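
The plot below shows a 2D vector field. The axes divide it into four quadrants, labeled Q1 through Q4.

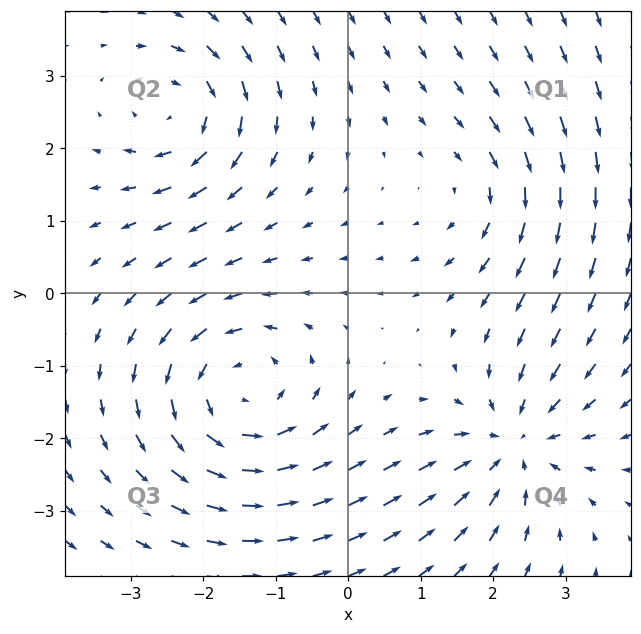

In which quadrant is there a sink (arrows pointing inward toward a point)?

The sink sits at approximately (2.3, -2.1), which lies in quadrant Q4. The divergence there is about -4, negative as expected for a sink.

Q4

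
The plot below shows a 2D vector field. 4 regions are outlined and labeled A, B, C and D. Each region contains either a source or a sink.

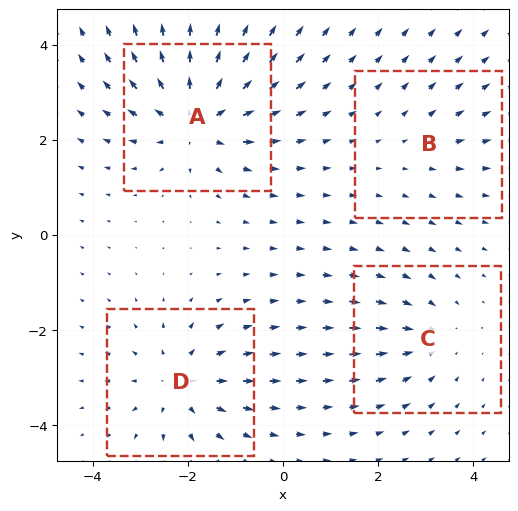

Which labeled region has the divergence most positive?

Divergence at each region's feature centre — A: about +6, B: about +2, C: about -3, D: about +5. Region A is most positive.

A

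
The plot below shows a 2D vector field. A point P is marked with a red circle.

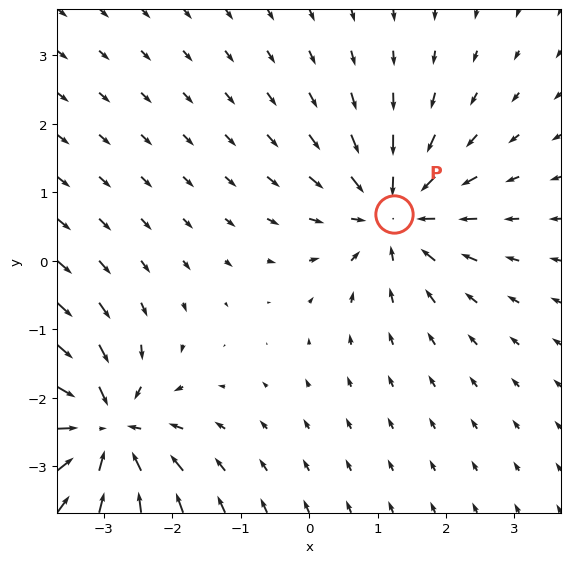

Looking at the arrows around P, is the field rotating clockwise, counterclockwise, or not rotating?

Near P at (1.2, 0.7) the arrows show no circulation. The curl there is ≈0.

not rotating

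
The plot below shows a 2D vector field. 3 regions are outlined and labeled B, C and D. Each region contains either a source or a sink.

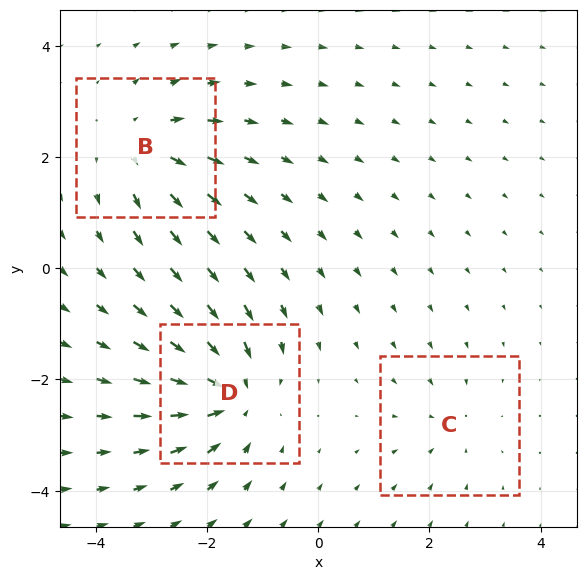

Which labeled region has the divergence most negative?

D

Divergence at each region's feature centre — B: about +4, C: about -2, D: about -5. Region D is most negative.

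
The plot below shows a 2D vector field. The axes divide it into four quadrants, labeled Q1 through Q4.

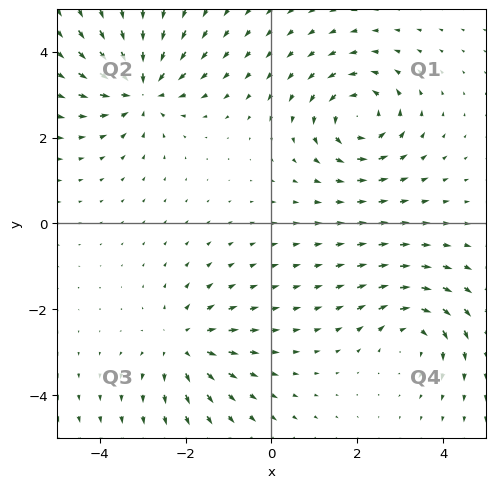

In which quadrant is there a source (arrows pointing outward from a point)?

The source sits at approximately (-2.1, -2.8), which lies in quadrant Q3. The divergence there is about +4, positive as expected for a source.

Q3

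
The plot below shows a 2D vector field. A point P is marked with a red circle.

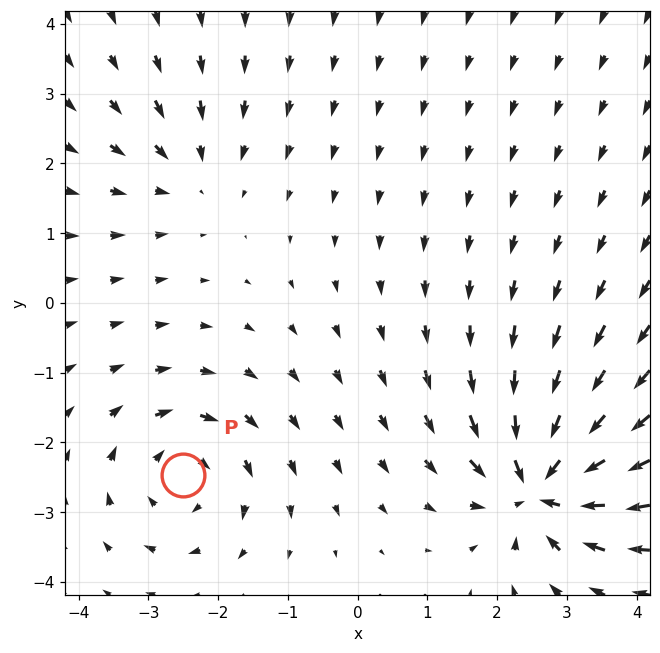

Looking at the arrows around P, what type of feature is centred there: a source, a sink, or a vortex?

At P (-2.5, -2.5) the arrows circulate clockwise. Divergence ≈0, curl about -4 — near-zero divergence with nonzero curl is a vortex.

vortex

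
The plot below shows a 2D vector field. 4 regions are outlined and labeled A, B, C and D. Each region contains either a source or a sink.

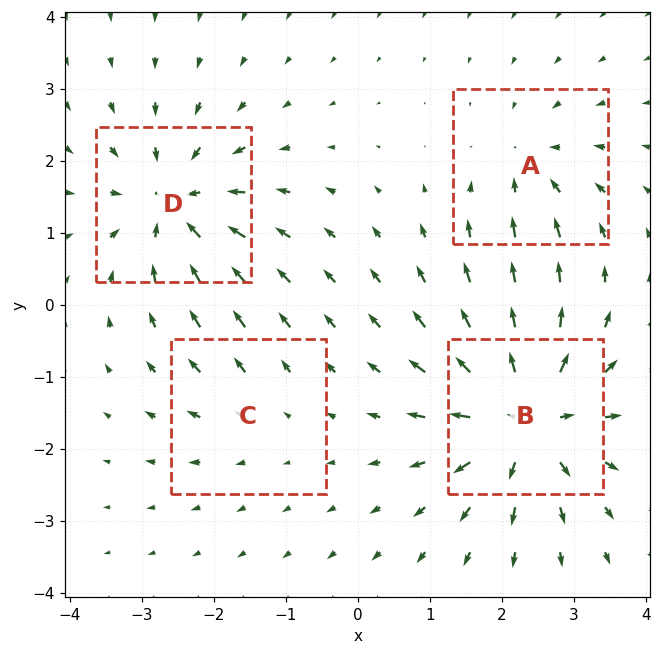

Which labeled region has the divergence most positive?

Divergence at each region's feature centre — A: about -4, B: about +8, C: about +2, D: about -6. Region B is most positive.

B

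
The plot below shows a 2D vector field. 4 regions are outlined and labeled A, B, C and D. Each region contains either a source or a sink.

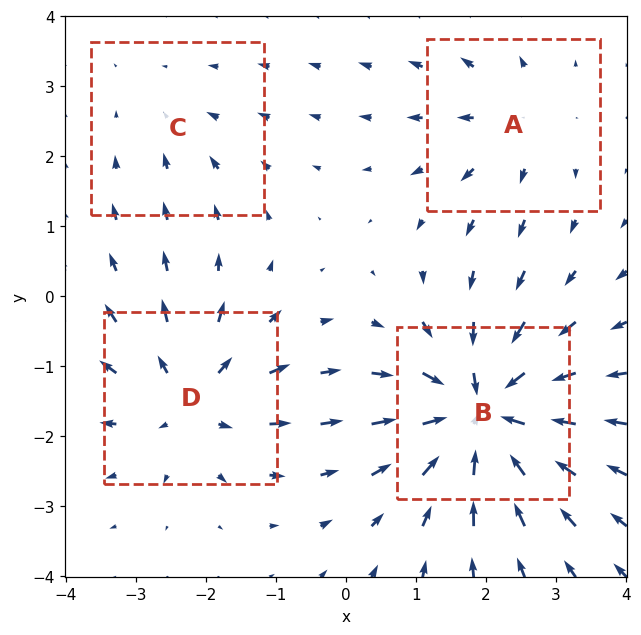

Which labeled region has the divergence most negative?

Divergence at each region's feature centre — A: about +3, B: about -8, C: about -2, D: about +5. Region B is most negative.

B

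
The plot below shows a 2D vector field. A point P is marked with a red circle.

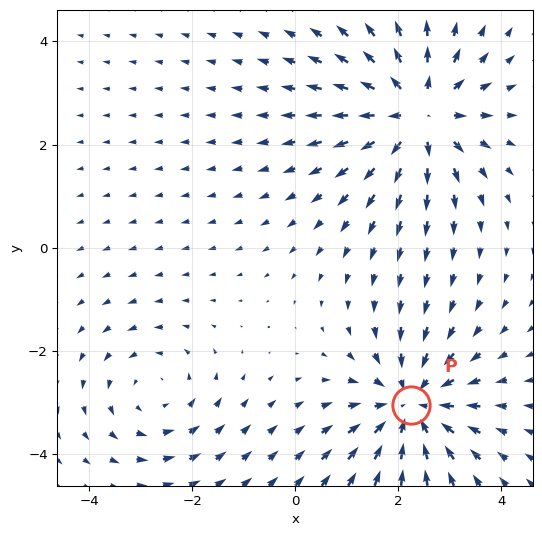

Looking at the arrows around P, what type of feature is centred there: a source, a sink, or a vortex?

At P (2.3, -3.1) the arrows converge inward. Divergence about -4, curl ≈0 — negative divergence with near-zero curl is a sink.

sink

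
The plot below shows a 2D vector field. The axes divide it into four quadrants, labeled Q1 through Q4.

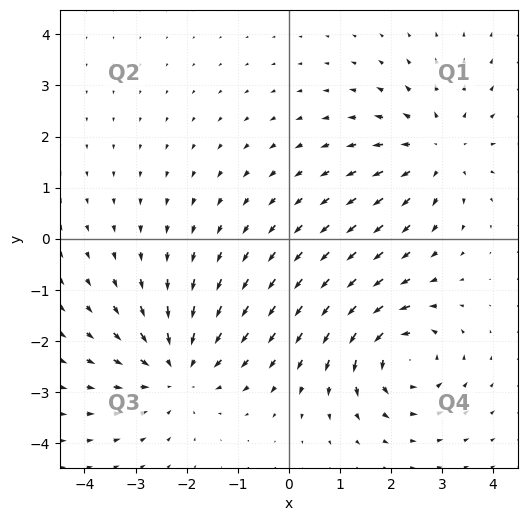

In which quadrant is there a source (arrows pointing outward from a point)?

Q1

The source sits at approximately (2.9, 1.7), which lies in quadrant Q1. The divergence there is about +3, positive as expected for a source.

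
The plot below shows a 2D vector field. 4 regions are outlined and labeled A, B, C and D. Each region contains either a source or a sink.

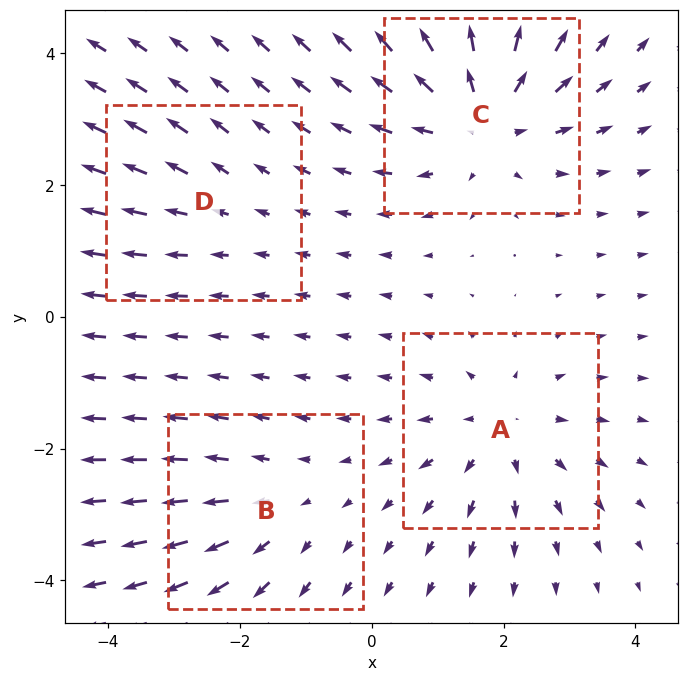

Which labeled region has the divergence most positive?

C

Divergence at each region's feature centre — A: about +4, B: about +3, C: about +6, D: about +2. Region C is most positive.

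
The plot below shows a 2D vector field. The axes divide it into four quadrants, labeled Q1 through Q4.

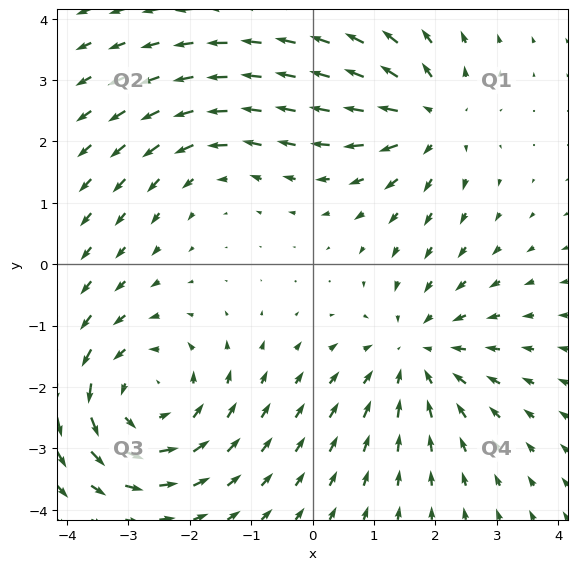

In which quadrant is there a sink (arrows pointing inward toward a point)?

The sink sits at approximately (1.7, -1.5), which lies in quadrant Q4. The divergence there is about -3, negative as expected for a sink.

Q4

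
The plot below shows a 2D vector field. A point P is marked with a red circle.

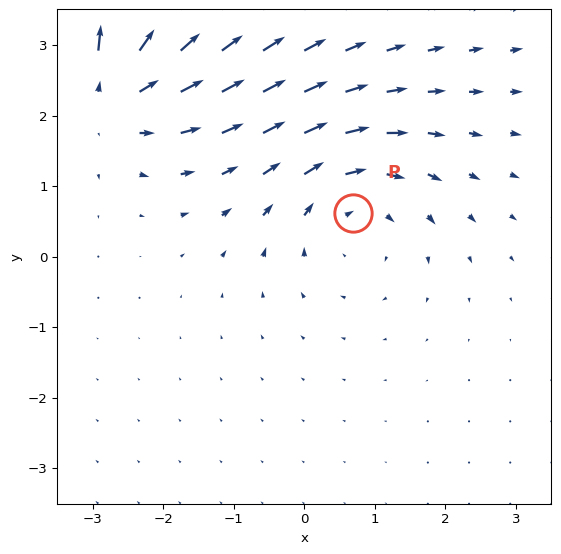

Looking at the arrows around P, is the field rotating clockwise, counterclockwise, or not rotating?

clockwise

Near P at (0.7, 0.6) the arrows circulate clockwise. The curl (z-component) there is about -3; negative curl means clockwise rotation.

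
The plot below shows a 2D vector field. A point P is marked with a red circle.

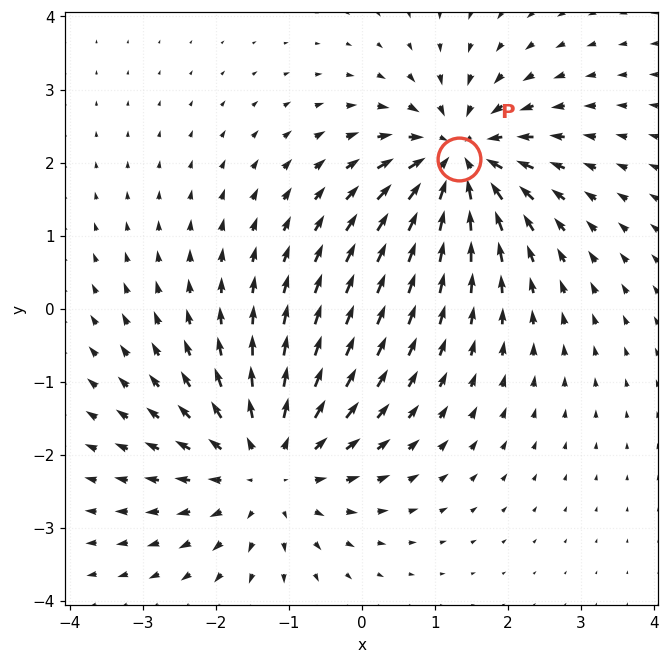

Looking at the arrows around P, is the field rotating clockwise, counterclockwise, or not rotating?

Near P at (1.3, 2.0) the arrows show no circulation. The curl there is ≈0.

not rotating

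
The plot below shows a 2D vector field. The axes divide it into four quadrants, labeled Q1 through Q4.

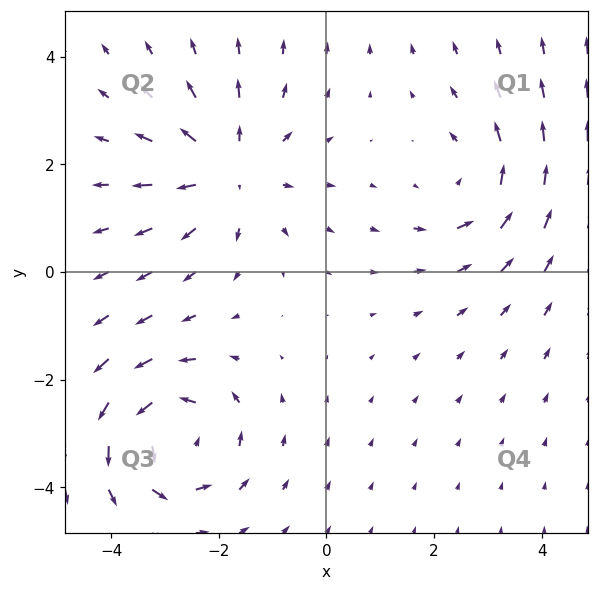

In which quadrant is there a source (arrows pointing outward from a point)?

Q2

The source sits at approximately (-1.8, 1.9), which lies in quadrant Q2. The divergence there is about +3, positive as expected for a source.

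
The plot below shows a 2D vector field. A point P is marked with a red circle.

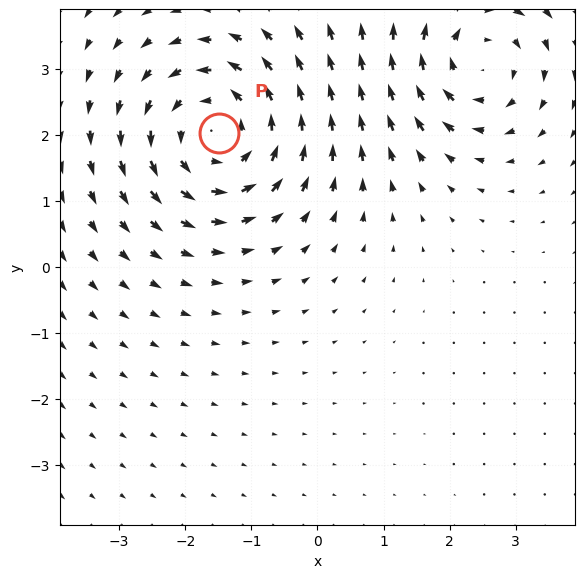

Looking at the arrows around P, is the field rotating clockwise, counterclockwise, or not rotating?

counterclockwise

Near P at (-1.5, 2.0) the arrows circulate counterclockwise. The curl (z-component) there is about +3; positive curl means counterclockwise rotation.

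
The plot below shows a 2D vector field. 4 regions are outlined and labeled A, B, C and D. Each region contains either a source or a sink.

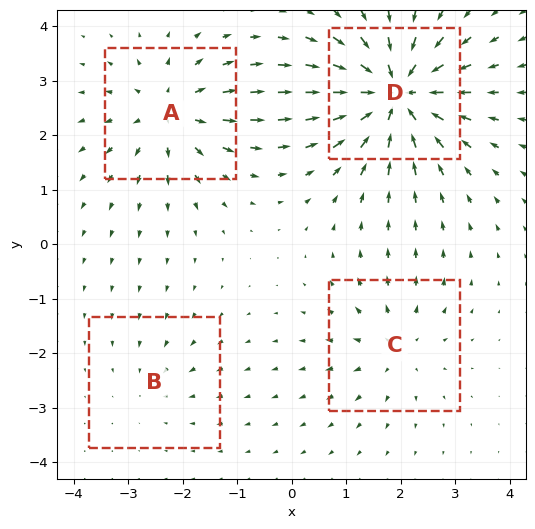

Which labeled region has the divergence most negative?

Divergence at each region's feature centre — A: about +5, B: about -2, C: about +4, D: about -9. Region D is most negative.

D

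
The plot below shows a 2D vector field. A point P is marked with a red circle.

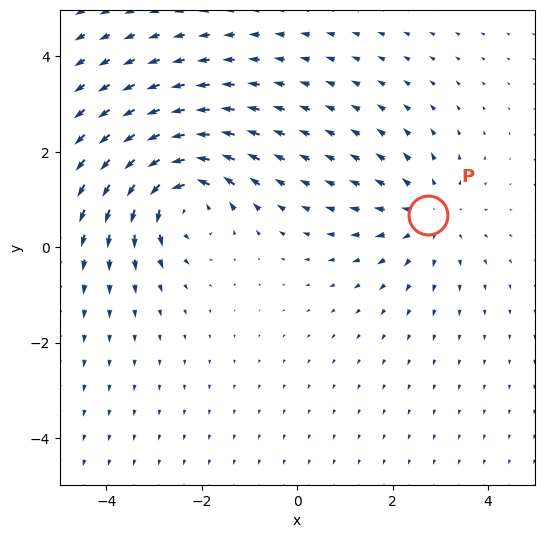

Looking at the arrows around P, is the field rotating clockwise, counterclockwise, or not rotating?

Near P at (2.7, 0.7) the arrows show no circulation. The curl there is ≈0.

not rotating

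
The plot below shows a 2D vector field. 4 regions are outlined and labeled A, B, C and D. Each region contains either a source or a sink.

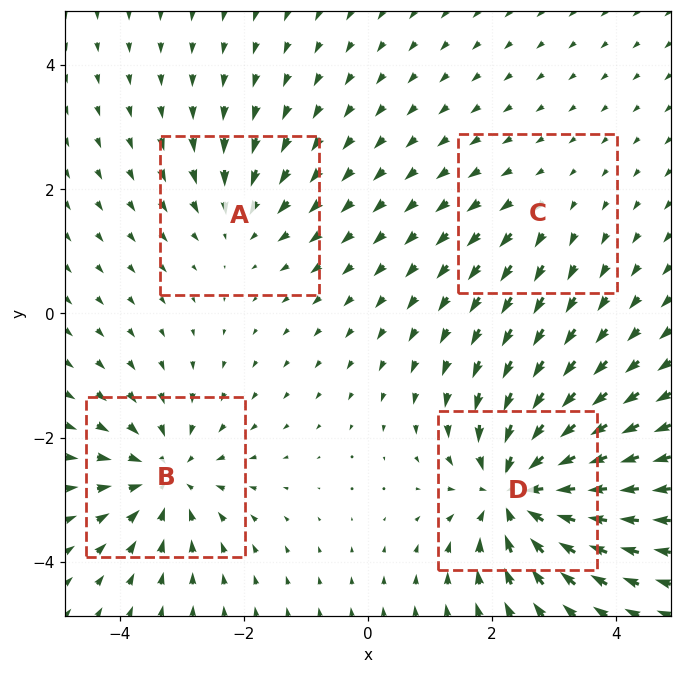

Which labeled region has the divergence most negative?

D

Divergence at each region's feature centre — A: about -3, B: about -5, C: about +2, D: about -8. Region D is most negative.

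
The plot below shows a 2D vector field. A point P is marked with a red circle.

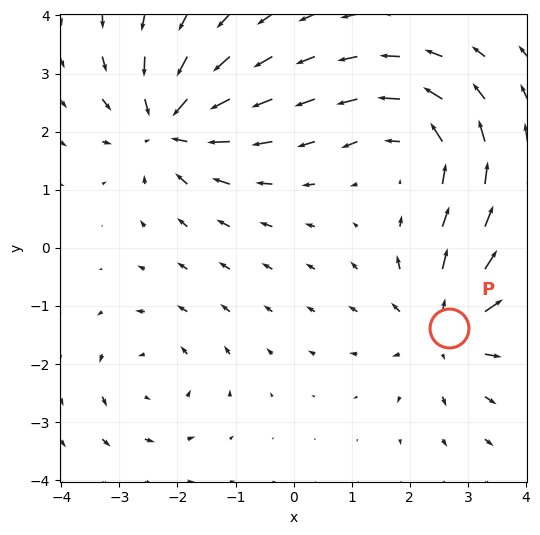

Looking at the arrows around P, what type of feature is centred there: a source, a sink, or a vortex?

source

At P (2.7, -1.4) the arrows spread outward. Divergence about +4, curl ≈0 — positive divergence with near-zero curl is a source.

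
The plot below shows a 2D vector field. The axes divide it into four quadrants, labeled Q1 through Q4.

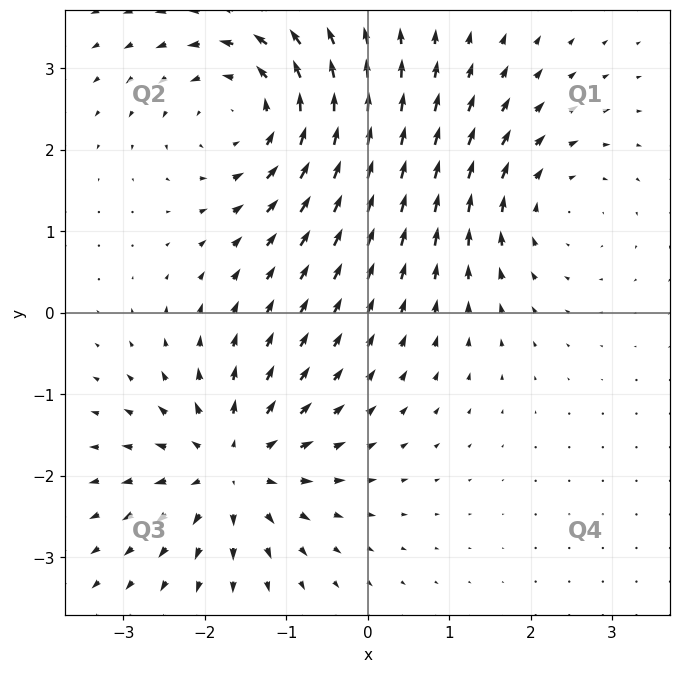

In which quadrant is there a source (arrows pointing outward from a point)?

Q3

The source sits at approximately (-1.7, -1.9), which lies in quadrant Q3. The divergence there is about +5, positive as expected for a source.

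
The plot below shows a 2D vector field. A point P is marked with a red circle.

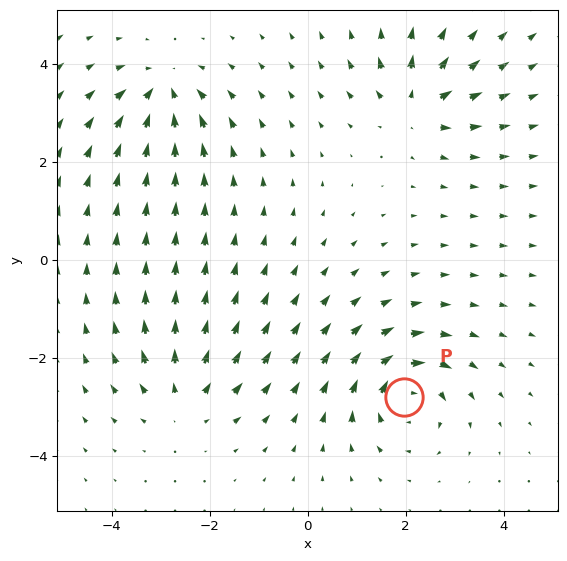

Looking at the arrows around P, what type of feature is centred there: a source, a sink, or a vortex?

vortex

At P (2.0, -2.8) the arrows circulate clockwise. Divergence ≈0, curl about -6 — near-zero divergence with nonzero curl is a vortex.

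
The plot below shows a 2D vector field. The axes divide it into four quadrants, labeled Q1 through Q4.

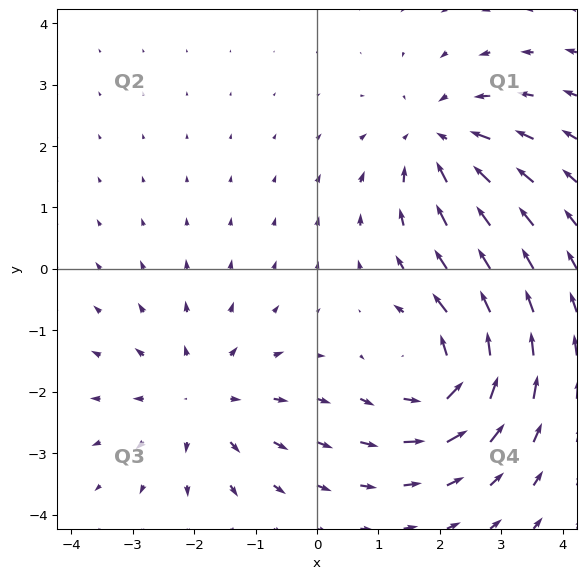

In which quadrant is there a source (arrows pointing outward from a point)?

The source sits at approximately (-1.9, -2.1), which lies in quadrant Q3. The divergence there is about +3, positive as expected for a source.

Q3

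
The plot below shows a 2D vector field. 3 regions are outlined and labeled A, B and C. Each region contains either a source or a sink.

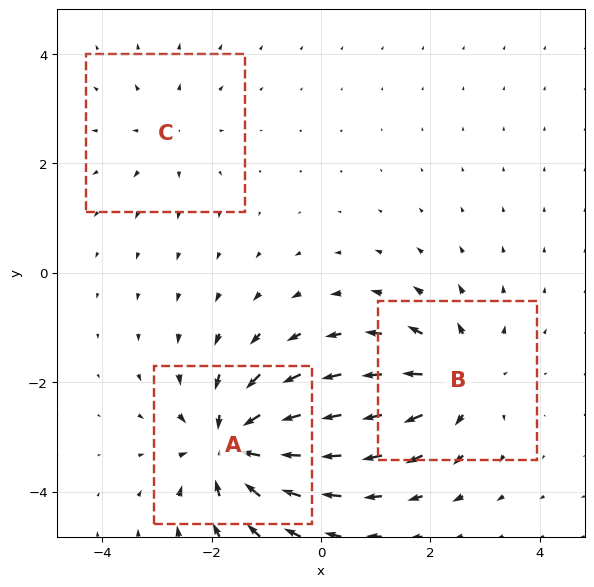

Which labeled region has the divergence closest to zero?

C

Divergence at each region's feature centre — A: about -6, B: about +4, C: about +2. Region C is closest to zero.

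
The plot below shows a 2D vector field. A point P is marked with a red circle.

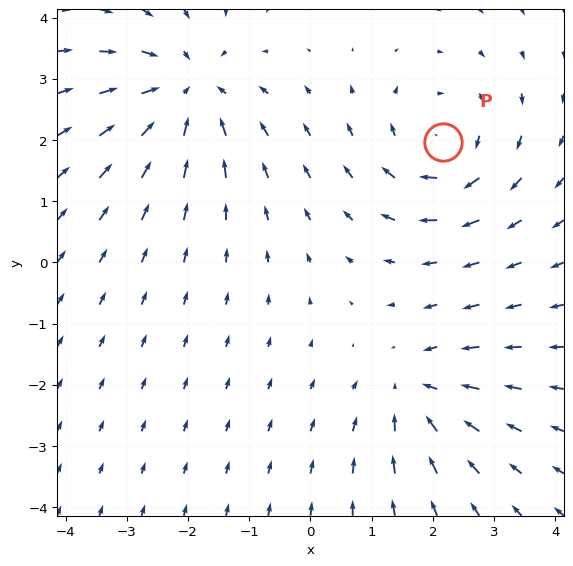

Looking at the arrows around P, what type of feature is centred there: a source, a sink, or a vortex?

vortex

At P (2.2, 2.0) the arrows circulate clockwise. Divergence ≈0, curl about -4 — near-zero divergence with nonzero curl is a vortex.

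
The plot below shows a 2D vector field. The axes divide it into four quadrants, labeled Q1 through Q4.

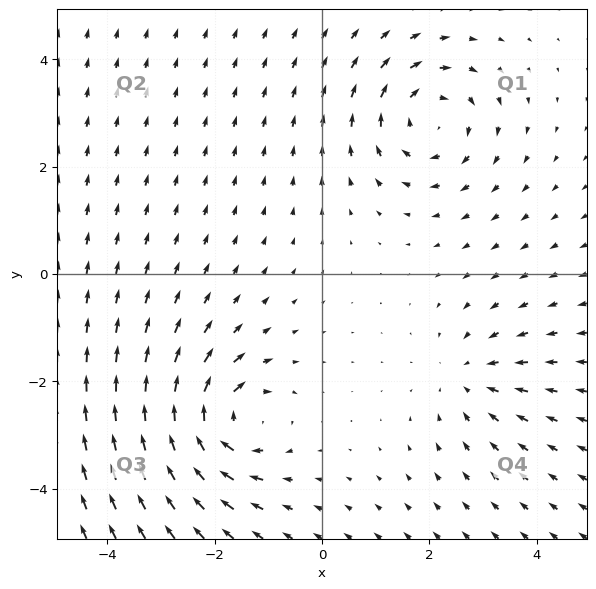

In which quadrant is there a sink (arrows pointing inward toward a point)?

Q4

The sink sits at approximately (2.8, -1.9), which lies in quadrant Q4. The divergence there is about -3, negative as expected for a sink.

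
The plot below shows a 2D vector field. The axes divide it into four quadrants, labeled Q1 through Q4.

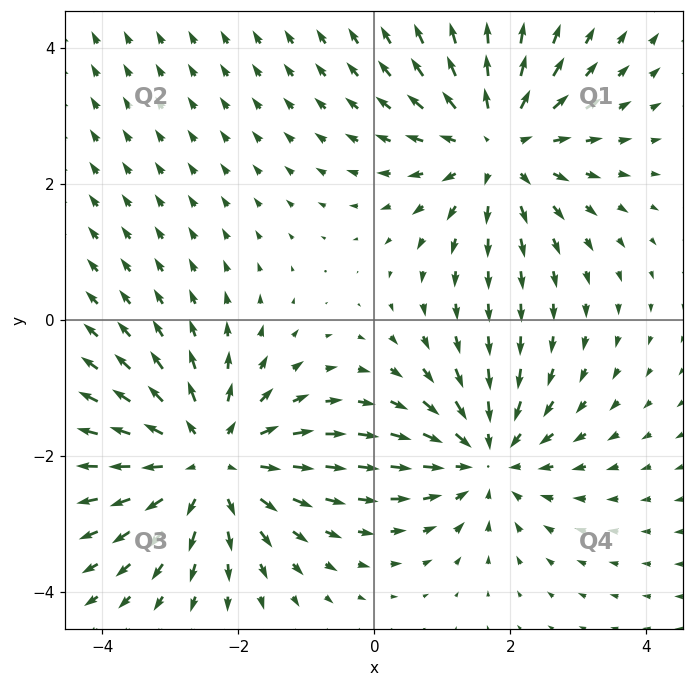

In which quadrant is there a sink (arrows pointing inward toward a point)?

The sink sits at approximately (1.6, -2.0), which lies in quadrant Q4. The divergence there is about -3, negative as expected for a sink.

Q4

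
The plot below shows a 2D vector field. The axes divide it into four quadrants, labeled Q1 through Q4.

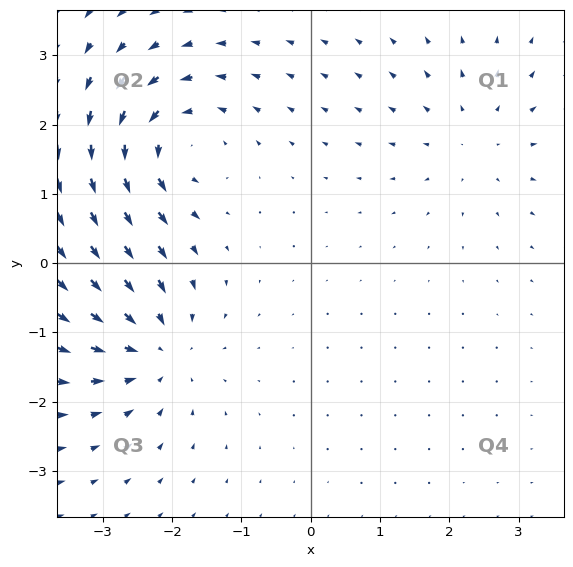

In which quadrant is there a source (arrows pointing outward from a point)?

The source sits at approximately (2.4, 1.8), which lies in quadrant Q1. The divergence there is about +2, positive as expected for a source.

Q1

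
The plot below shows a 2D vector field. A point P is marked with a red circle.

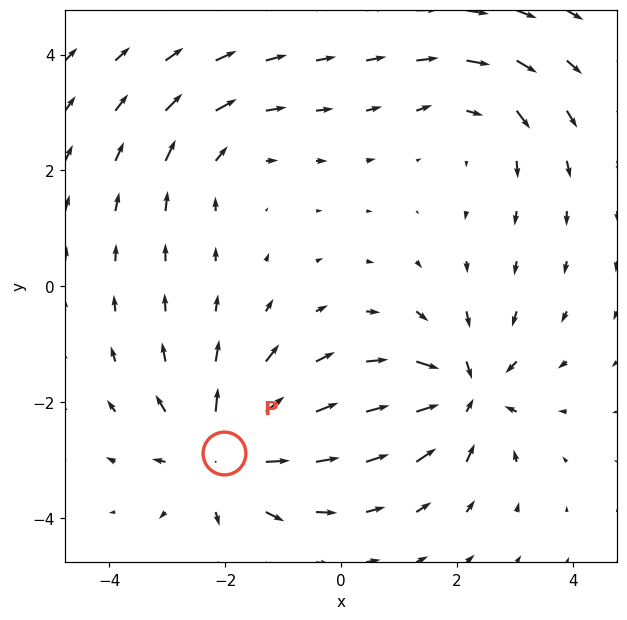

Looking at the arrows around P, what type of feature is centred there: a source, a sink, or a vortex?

At P (-2.0, -2.9) the arrows spread outward. Divergence about +5, curl ≈0 — positive divergence with near-zero curl is a source.

source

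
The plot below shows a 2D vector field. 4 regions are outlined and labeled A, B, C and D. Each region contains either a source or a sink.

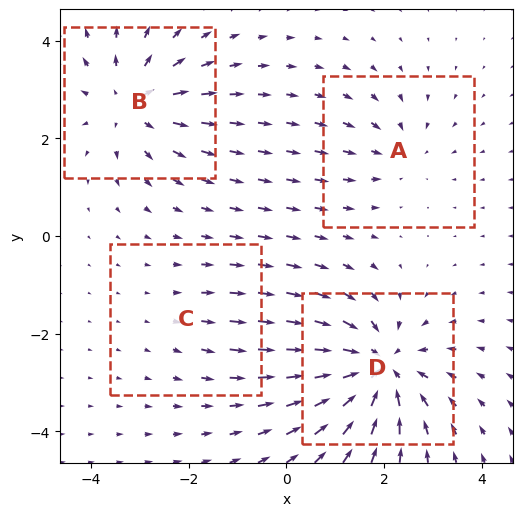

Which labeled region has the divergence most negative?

D

Divergence at each region's feature centre — A: about -3, B: about +5, C: about +2, D: about -7. Region D is most negative.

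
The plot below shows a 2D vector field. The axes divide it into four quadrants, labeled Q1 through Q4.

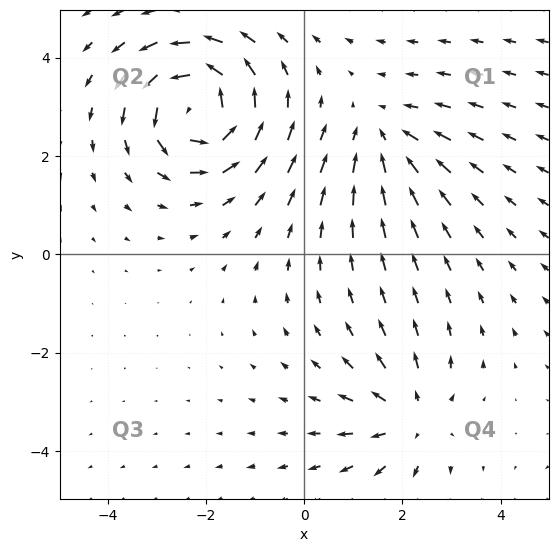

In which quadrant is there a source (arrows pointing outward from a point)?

The source sits at approximately (2.2, -3.3), which lies in quadrant Q4. The divergence there is about +3, positive as expected for a source.

Q4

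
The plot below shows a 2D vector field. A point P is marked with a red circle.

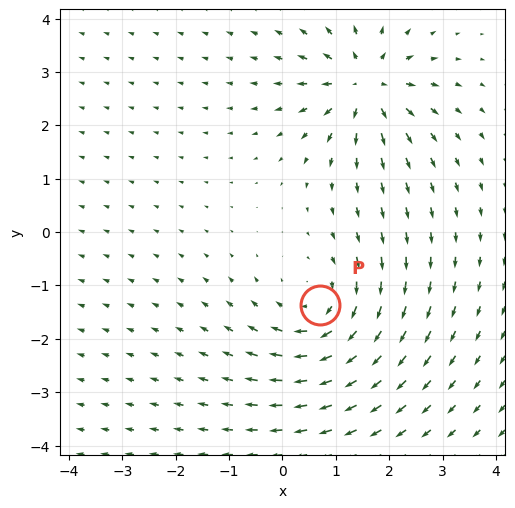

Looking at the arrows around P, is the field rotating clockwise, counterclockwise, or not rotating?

clockwise

Near P at (0.7, -1.4) the arrows circulate clockwise. The curl (z-component) there is about -4; negative curl means clockwise rotation.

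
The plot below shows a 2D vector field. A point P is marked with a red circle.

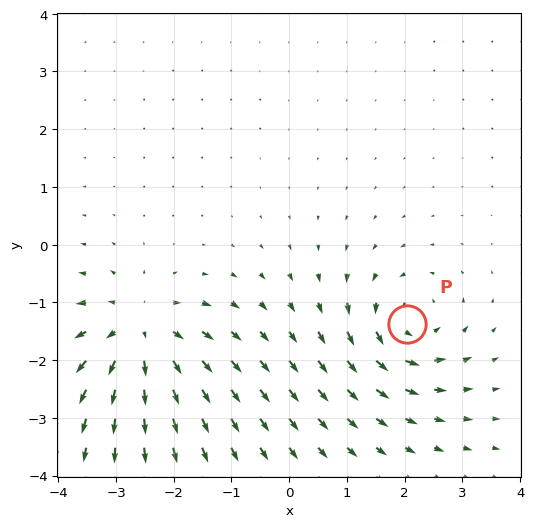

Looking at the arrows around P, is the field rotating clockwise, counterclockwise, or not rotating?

Near P at (2.0, -1.4) the arrows circulate counterclockwise. The curl (z-component) there is about +5; positive curl means counterclockwise rotation.

counterclockwise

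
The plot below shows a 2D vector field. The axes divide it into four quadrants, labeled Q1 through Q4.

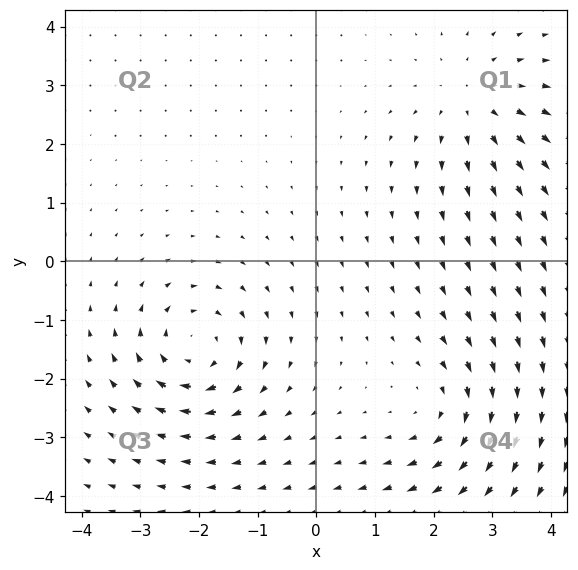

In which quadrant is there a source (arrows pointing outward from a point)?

The source sits at approximately (2.7, 2.7), which lies in quadrant Q1. The divergence there is about +4, positive as expected for a source.

Q1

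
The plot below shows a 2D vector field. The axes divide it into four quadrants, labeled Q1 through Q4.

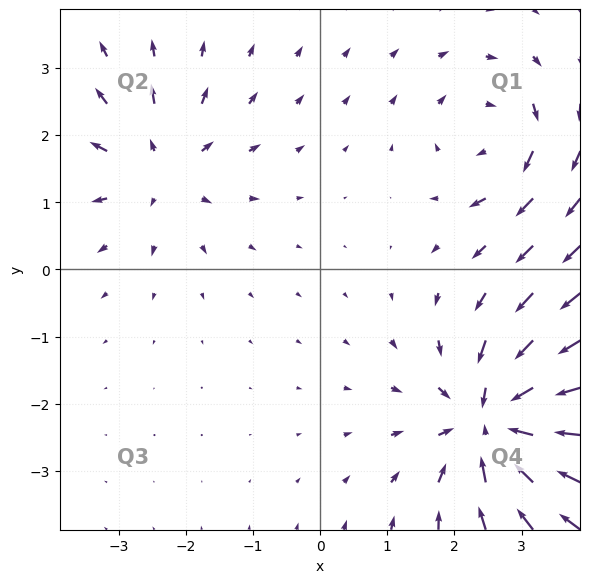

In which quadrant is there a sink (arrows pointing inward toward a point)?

Q4

The sink sits at approximately (2.6, -2.3), which lies in quadrant Q4. The divergence there is about -6, negative as expected for a sink.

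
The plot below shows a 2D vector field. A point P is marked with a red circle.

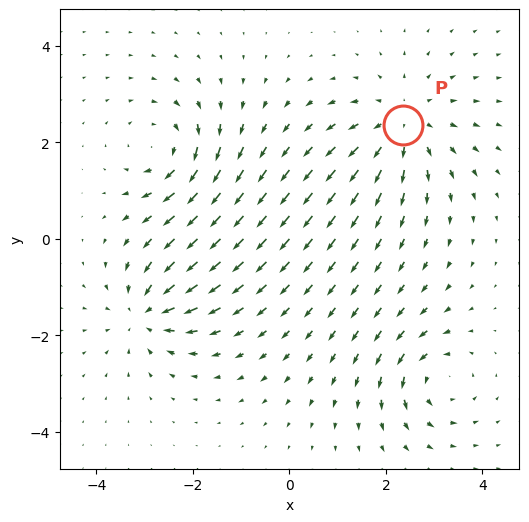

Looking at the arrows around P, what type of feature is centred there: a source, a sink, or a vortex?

At P (2.3, 2.4) the arrows spread outward. Divergence about +4, curl ≈0 — positive divergence with near-zero curl is a source.

source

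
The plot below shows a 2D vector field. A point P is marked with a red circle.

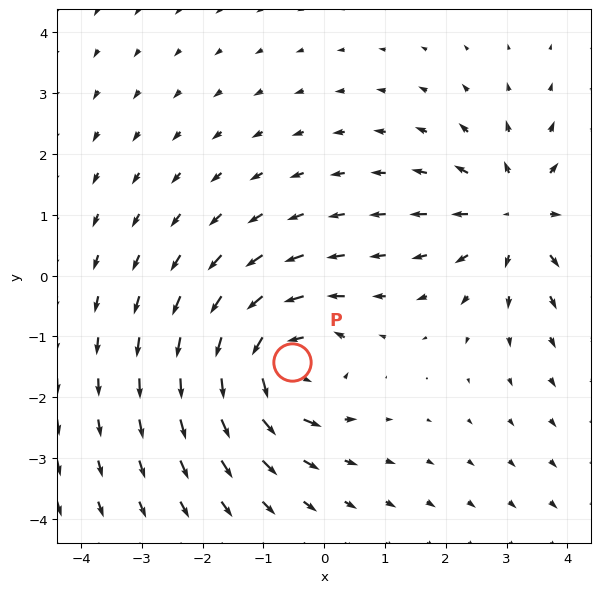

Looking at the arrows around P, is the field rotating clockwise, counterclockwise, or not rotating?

counterclockwise

Near P at (-0.5, -1.4) the arrows circulate counterclockwise. The curl (z-component) there is about +6; positive curl means counterclockwise rotation.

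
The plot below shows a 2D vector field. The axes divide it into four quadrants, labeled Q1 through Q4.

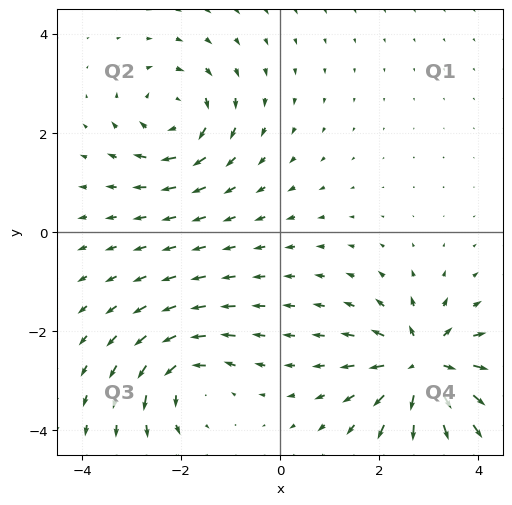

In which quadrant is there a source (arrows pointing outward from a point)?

Q4

The source sits at approximately (2.9, -2.7), which lies in quadrant Q4. The divergence there is about +7, positive as expected for a source.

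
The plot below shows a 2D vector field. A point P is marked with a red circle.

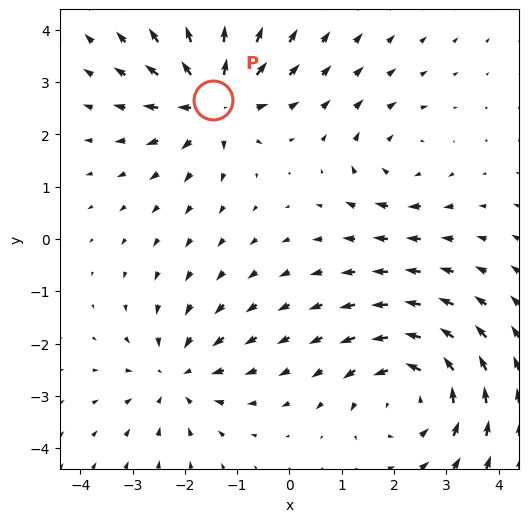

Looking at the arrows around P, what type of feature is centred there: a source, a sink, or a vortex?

At P (-1.5, 2.7) the arrows spread outward. Divergence about +6, curl ≈0 — positive divergence with near-zero curl is a source.

source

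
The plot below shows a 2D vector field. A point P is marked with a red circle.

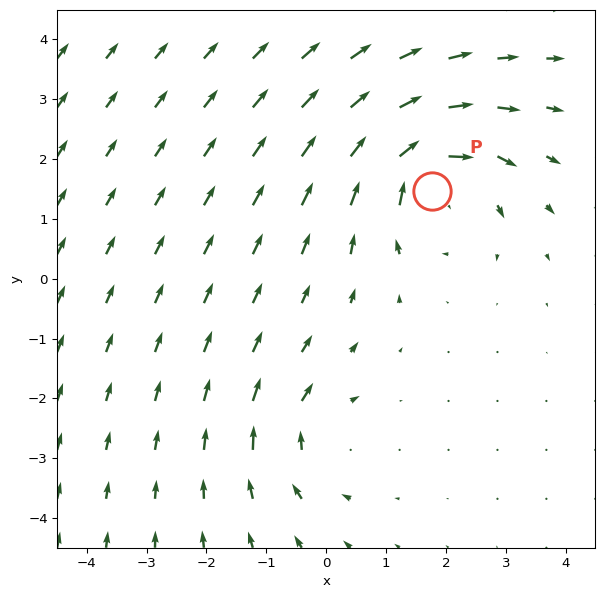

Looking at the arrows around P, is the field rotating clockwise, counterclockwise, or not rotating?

Near P at (1.8, 1.5) the arrows circulate clockwise. The curl (z-component) there is about -5; negative curl means clockwise rotation.

clockwise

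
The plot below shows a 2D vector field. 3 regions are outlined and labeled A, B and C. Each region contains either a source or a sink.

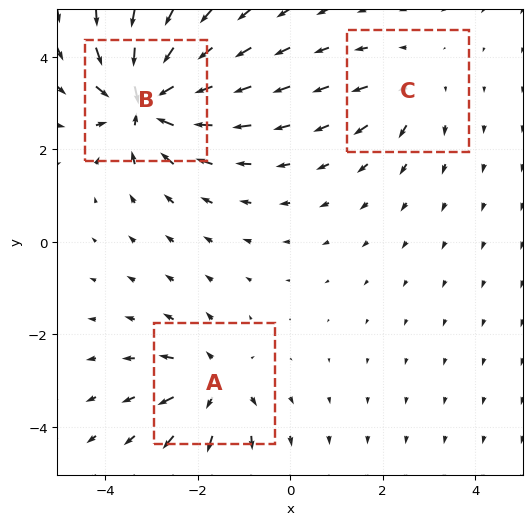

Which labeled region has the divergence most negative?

B

Divergence at each region's feature centre — A: about +4, B: about -7, C: about +2. Region B is most negative.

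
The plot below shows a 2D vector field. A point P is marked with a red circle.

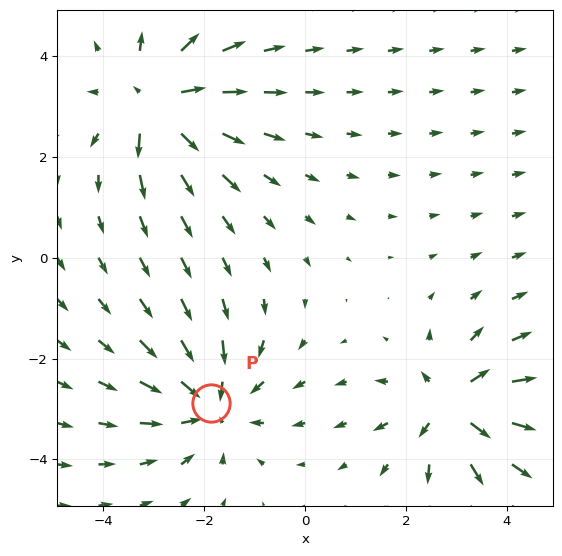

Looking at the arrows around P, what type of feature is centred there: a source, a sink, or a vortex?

sink

At P (-1.9, -2.9) the arrows converge inward. Divergence about -3, curl ≈0 — negative divergence with near-zero curl is a sink.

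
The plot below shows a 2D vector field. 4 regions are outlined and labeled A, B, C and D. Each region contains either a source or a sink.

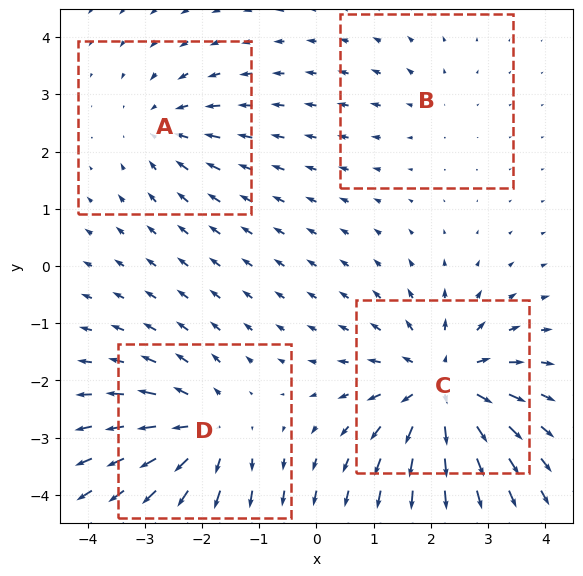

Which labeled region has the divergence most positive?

C

Divergence at each region's feature centre — A: about -4, B: about +2, C: about +7, D: about +5. Region C is most positive.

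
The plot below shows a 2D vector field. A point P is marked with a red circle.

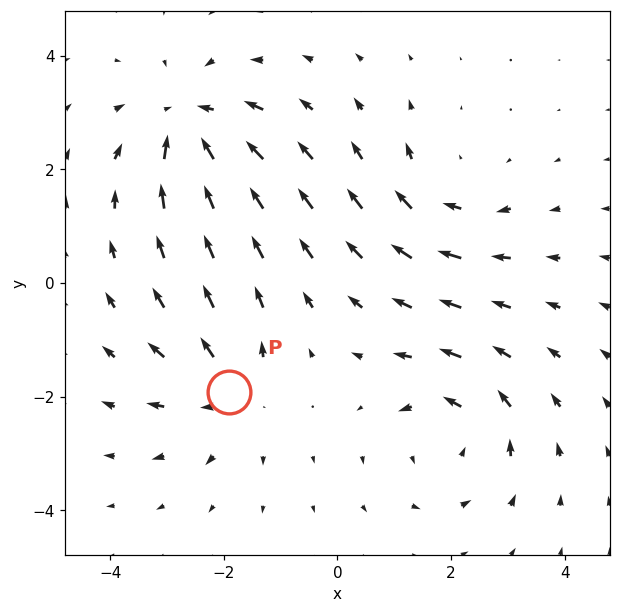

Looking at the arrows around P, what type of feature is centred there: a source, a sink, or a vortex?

At P (-1.9, -1.9) the arrows spread outward. Divergence about +3, curl ≈0 — positive divergence with near-zero curl is a source.

source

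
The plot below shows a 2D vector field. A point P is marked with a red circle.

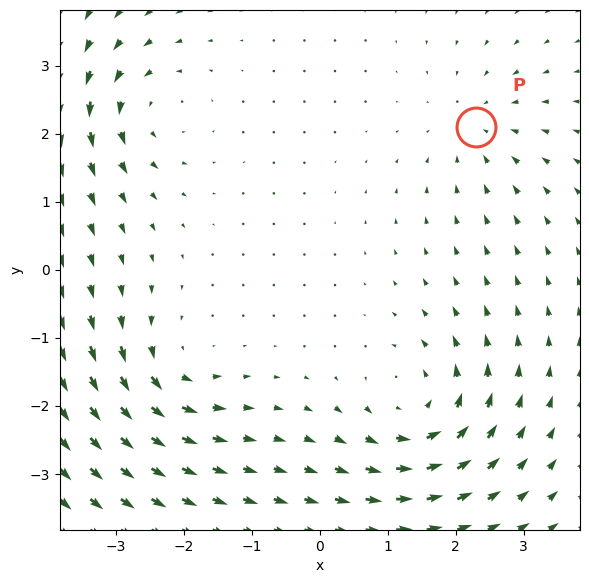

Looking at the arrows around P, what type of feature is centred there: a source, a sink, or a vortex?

sink

At P (2.3, 2.1) the arrows converge inward. Divergence about -3, curl ≈0 — negative divergence with near-zero curl is a sink.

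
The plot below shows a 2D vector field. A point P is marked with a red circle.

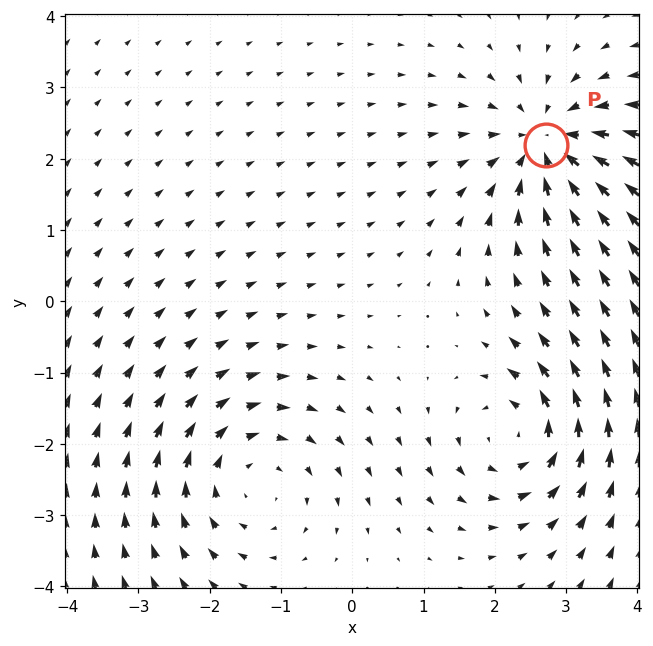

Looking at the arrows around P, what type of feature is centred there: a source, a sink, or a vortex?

sink

At P (2.7, 2.2) the arrows converge inward. Divergence about -5, curl ≈0 — negative divergence with near-zero curl is a sink.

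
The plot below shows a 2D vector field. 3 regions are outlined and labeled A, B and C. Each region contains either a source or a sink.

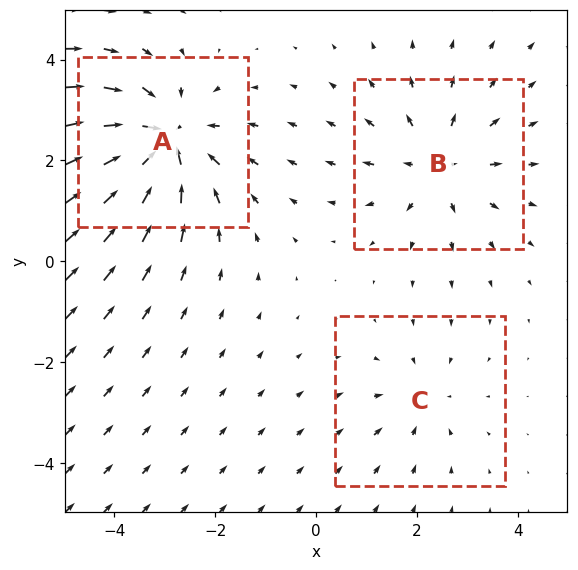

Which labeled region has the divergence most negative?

Divergence at each region's feature centre — A: about -5, B: about +3, C: about -2. Region A is most negative.

A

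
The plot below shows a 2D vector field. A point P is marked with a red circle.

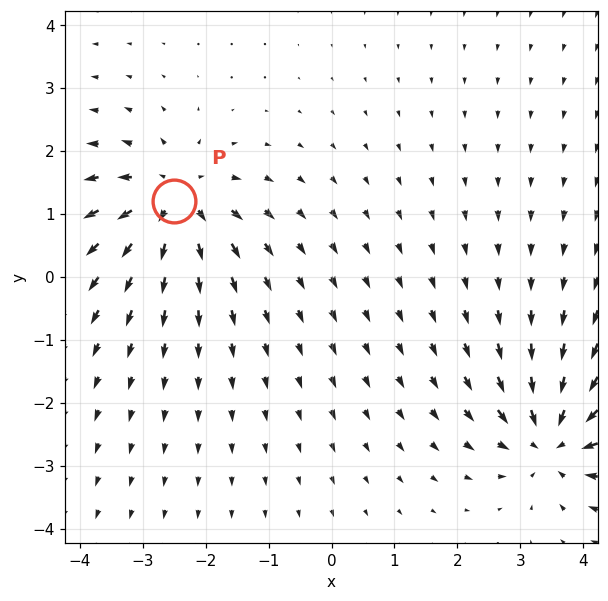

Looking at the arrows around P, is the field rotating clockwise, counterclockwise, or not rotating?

not rotating

Near P at (-2.5, 1.2) the arrows show no circulation. The curl there is ≈0.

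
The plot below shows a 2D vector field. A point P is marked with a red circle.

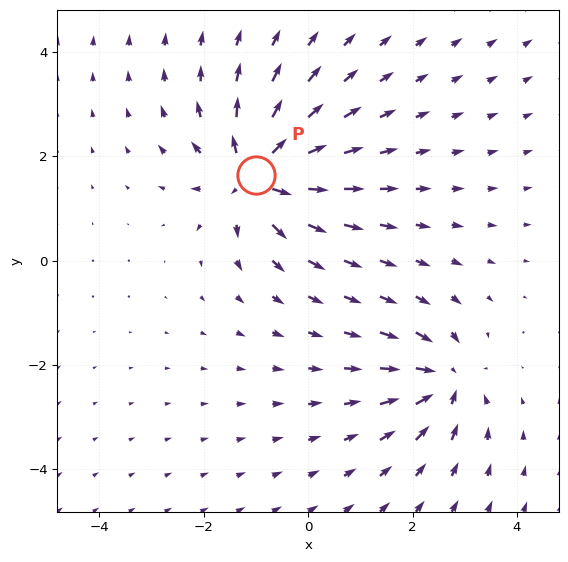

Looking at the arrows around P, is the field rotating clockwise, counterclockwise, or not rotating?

not rotating

Near P at (-1.0, 1.6) the arrows show no circulation. The curl there is ≈0.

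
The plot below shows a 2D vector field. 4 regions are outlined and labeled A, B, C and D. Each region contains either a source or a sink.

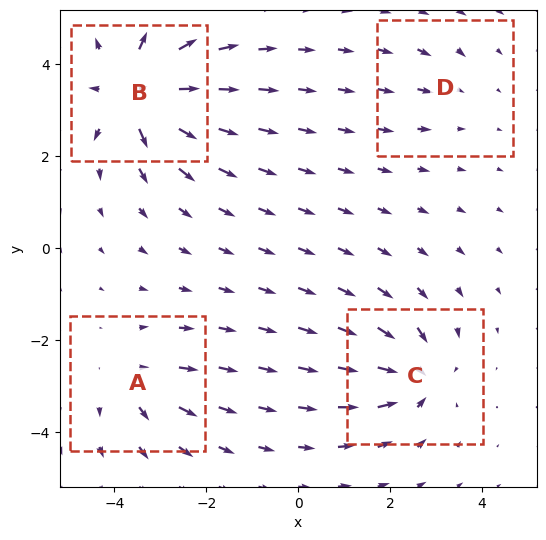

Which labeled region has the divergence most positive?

B

Divergence at each region's feature centre — A: about +4, B: about +9, C: about -6, D: about -2. Region B is most positive.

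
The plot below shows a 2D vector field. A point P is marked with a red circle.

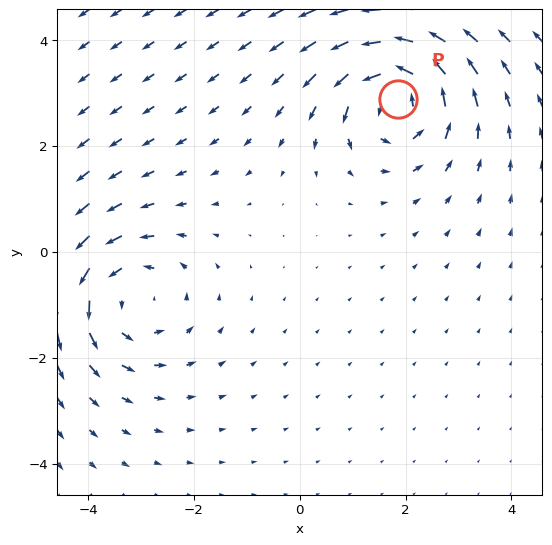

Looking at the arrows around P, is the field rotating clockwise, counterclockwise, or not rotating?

Near P at (1.8, 2.9) the arrows circulate counterclockwise. The curl (z-component) there is about +5; positive curl means counterclockwise rotation.

counterclockwise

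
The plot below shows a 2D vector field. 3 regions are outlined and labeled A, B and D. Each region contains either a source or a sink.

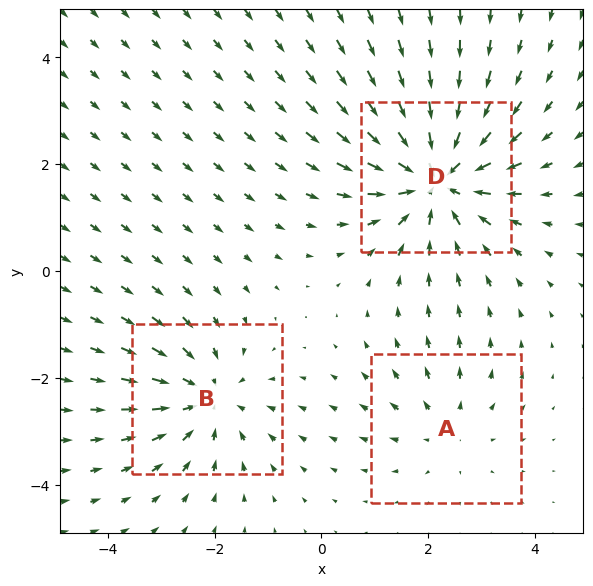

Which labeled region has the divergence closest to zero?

A

Divergence at each region's feature centre — A: about +2, B: about -3, D: about -5. Region A is closest to zero.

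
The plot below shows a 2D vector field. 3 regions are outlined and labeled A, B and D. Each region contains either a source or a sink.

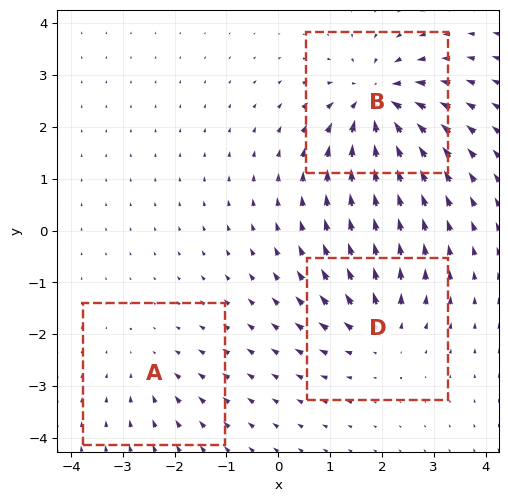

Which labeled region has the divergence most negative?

Divergence at each region's feature centre — A: about -2, B: about -6, D: about +4. Region B is most negative.

B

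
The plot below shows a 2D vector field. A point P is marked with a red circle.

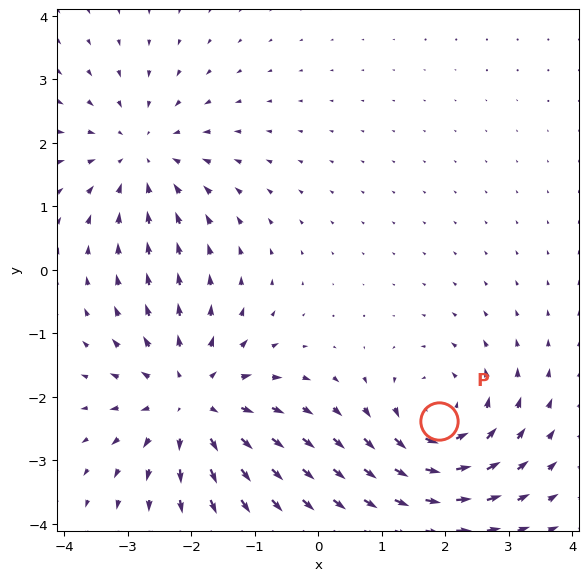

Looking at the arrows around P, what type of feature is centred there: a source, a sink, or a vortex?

At P (1.9, -2.4) the arrows circulate counterclockwise. Divergence ≈0, curl about +4 — near-zero divergence with nonzero curl is a vortex.

vortex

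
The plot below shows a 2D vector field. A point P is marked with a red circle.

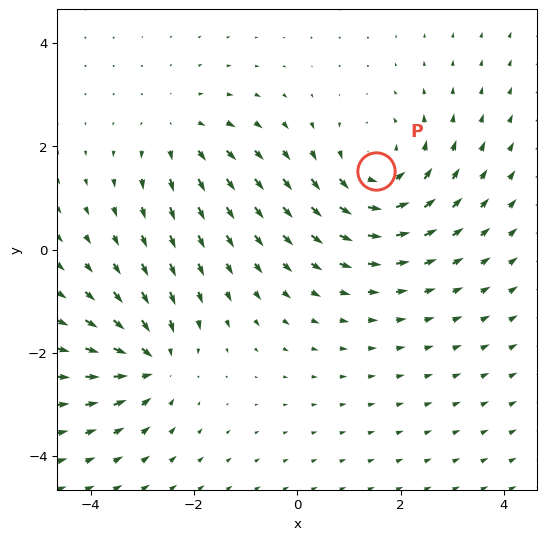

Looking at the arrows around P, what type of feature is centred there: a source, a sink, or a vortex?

At P (1.5, 1.5) the arrows circulate counterclockwise. Divergence ≈0, curl about +4 — near-zero divergence with nonzero curl is a vortex.

vortex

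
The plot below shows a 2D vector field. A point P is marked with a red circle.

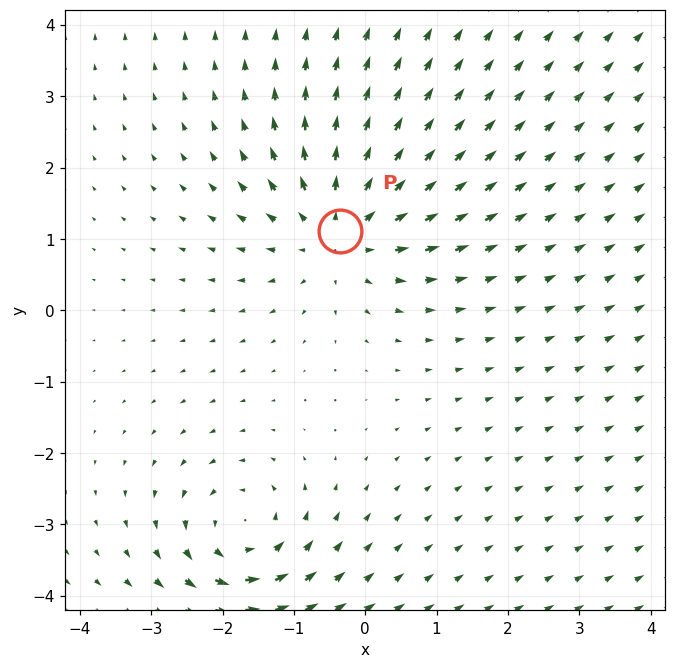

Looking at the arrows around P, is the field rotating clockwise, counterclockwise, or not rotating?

not rotating

Near P at (-0.4, 1.1) the arrows show no circulation. The curl there is ≈0.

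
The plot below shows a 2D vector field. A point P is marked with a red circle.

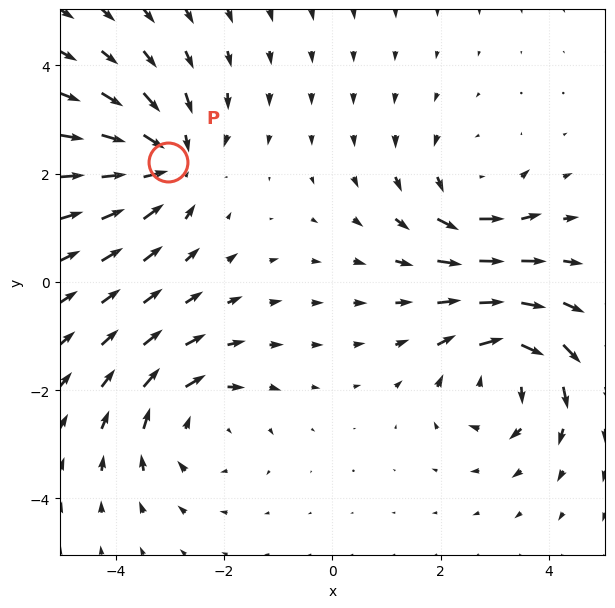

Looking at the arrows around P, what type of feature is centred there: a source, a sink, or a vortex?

At P (-3.0, 2.2) the arrows converge inward. Divergence about -4, curl ≈0 — negative divergence with near-zero curl is a sink.

sink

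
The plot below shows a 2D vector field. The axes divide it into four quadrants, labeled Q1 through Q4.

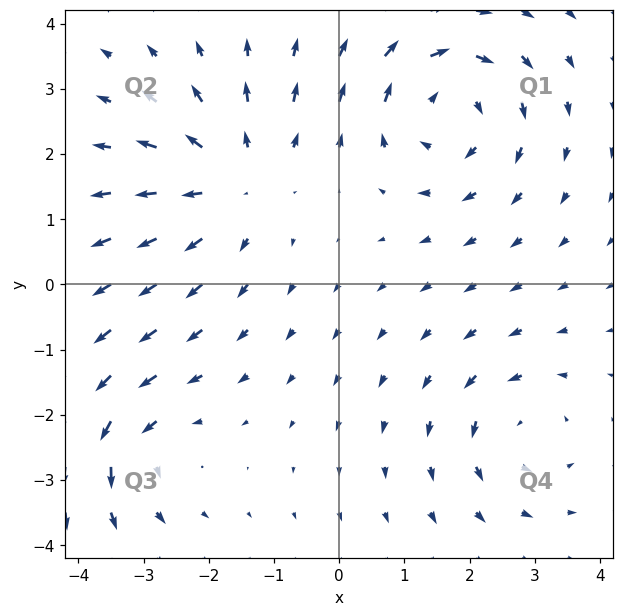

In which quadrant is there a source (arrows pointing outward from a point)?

The source sits at approximately (-1.6, 1.6), which lies in quadrant Q2. The divergence there is about +4, positive as expected for a source.

Q2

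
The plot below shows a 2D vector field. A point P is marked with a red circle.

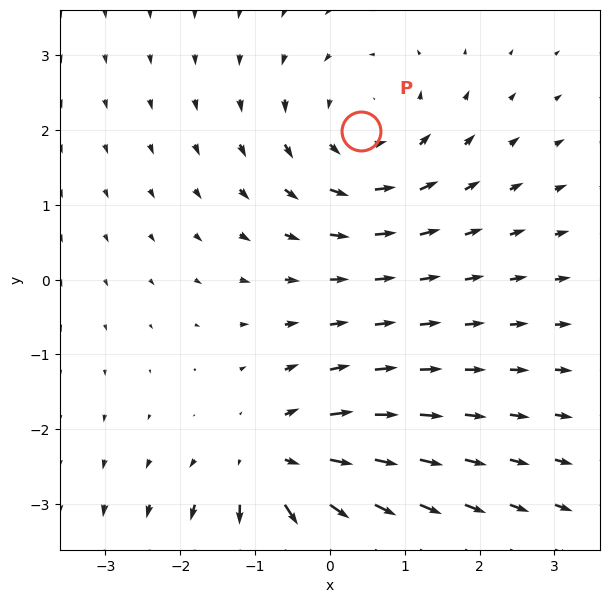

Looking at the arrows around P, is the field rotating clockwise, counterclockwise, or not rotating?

counterclockwise

Near P at (0.4, 2.0) the arrows circulate counterclockwise. The curl (z-component) there is about +3; positive curl means counterclockwise rotation.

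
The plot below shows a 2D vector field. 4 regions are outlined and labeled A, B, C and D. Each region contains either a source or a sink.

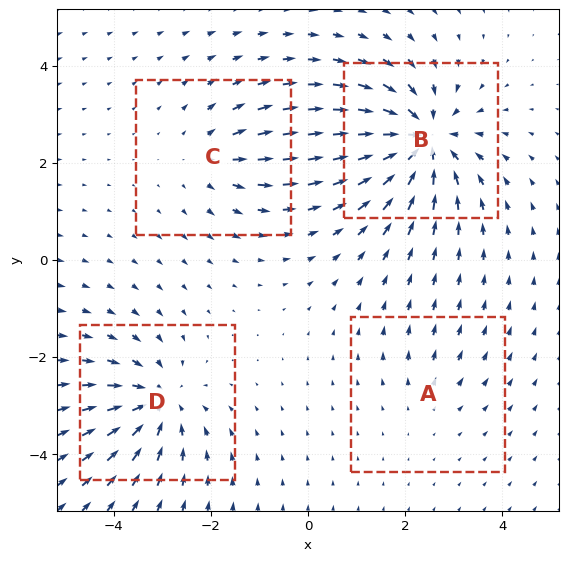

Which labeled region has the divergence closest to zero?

Divergence at each region's feature centre — A: about +2, B: about -8, C: about +3, D: about -5. Region A is closest to zero.

A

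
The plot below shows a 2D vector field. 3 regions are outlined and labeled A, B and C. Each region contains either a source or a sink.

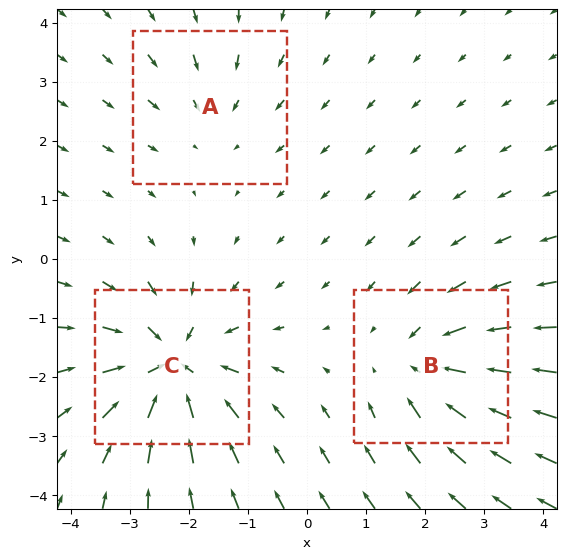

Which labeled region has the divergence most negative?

Divergence at each region's feature centre — A: about -2, B: about -3, C: about -5. Region C is most negative.

C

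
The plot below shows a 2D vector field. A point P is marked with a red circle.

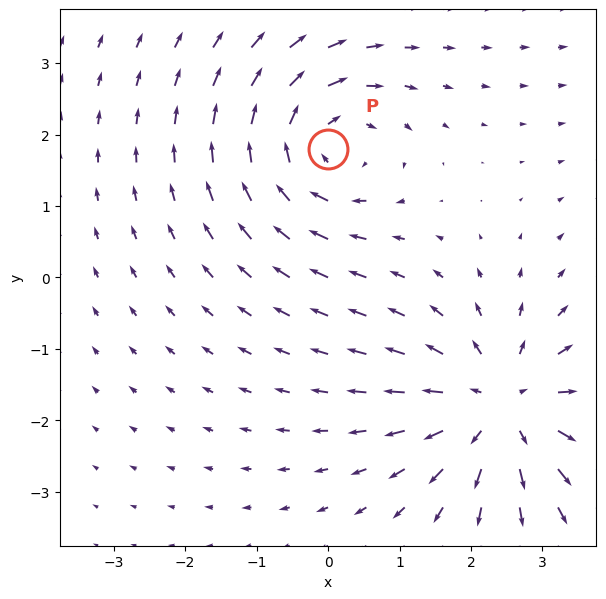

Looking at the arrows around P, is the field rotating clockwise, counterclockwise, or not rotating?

Near P at (0.0, 1.8) the arrows circulate clockwise. The curl (z-component) there is about -5; negative curl means clockwise rotation.

clockwise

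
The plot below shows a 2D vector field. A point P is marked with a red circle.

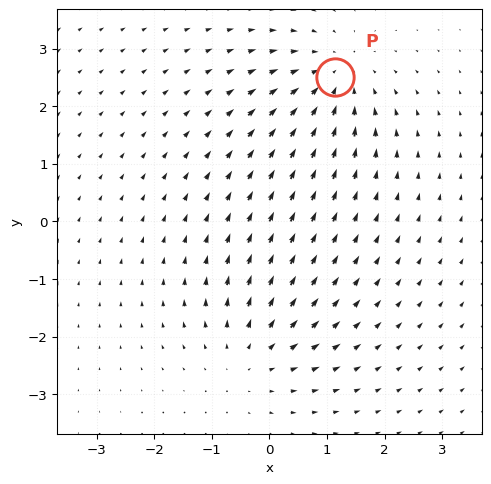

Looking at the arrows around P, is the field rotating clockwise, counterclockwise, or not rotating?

not rotating

Near P at (1.1, 2.5) the arrows show no circulation. The curl there is ≈0.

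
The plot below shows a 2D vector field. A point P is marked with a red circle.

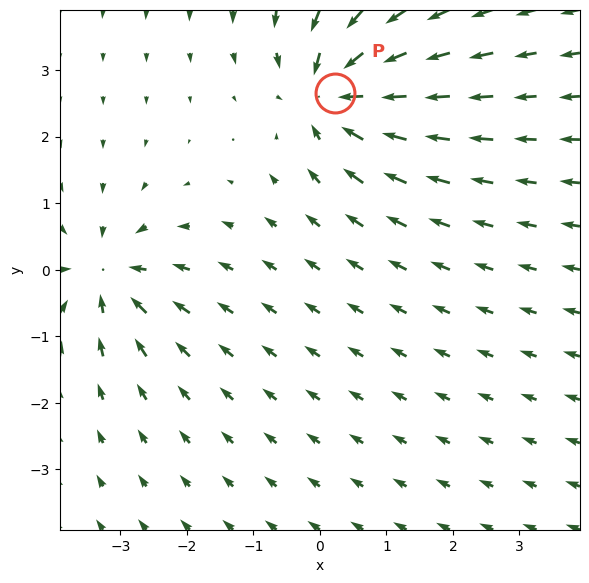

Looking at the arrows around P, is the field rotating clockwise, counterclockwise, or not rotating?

Near P at (0.2, 2.7) the arrows show no circulation. The curl there is ≈0.

not rotating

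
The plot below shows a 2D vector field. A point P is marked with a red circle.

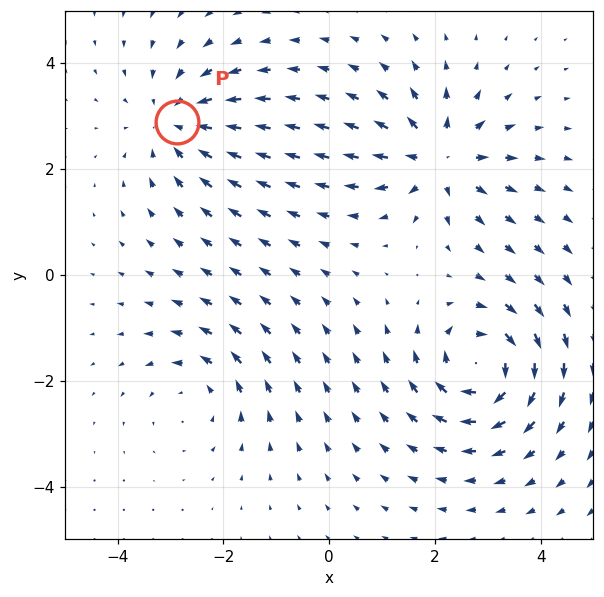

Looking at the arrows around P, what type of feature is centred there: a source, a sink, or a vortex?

At P (-2.9, 2.9) the arrows converge inward. Divergence about -4, curl ≈0 — negative divergence with near-zero curl is a sink.

sink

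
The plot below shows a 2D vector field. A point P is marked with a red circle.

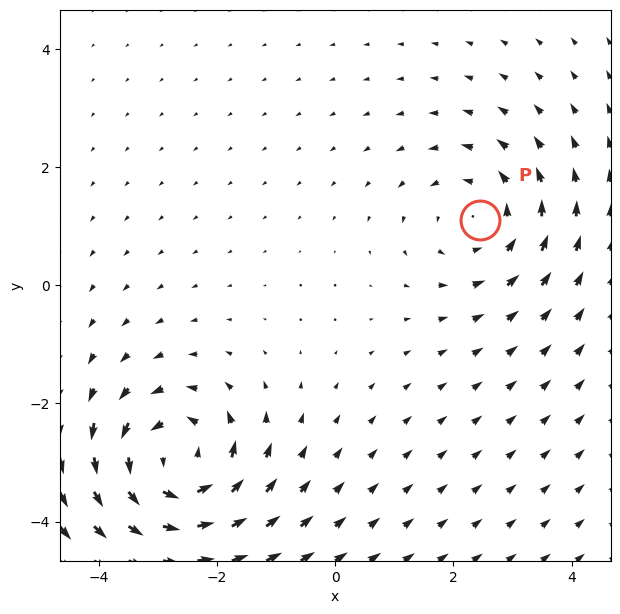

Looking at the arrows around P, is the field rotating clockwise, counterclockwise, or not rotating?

Near P at (2.5, 1.1) the arrows circulate counterclockwise. The curl (z-component) there is about +3; positive curl means counterclockwise rotation.

counterclockwise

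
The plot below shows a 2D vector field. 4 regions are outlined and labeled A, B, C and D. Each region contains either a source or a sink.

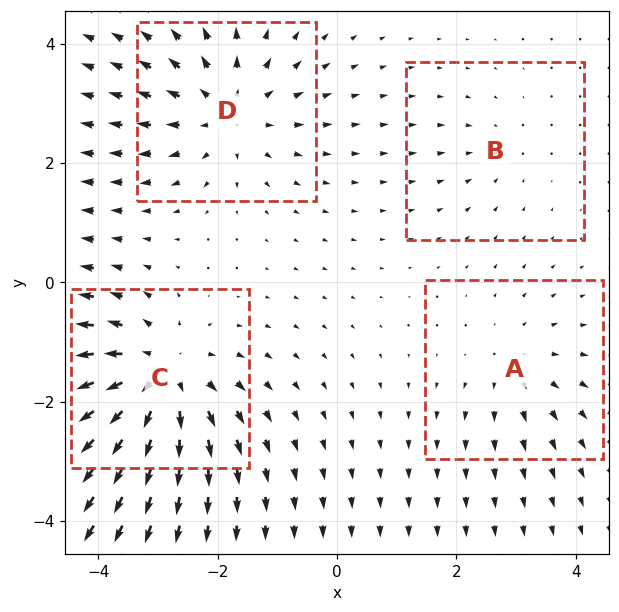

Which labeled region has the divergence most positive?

C

Divergence at each region's feature centre — A: about +3, B: about -2, C: about +6, D: about +5. Region C is most positive.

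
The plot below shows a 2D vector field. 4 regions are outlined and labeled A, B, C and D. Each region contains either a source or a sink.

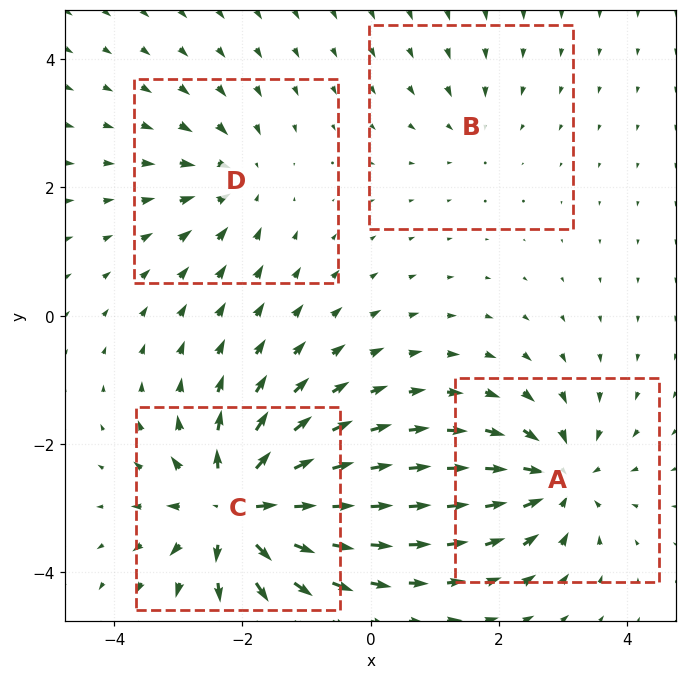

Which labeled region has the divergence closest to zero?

Divergence at each region's feature centre — A: about -6, B: about -2, C: about +9, D: about -4. Region B is closest to zero.

B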